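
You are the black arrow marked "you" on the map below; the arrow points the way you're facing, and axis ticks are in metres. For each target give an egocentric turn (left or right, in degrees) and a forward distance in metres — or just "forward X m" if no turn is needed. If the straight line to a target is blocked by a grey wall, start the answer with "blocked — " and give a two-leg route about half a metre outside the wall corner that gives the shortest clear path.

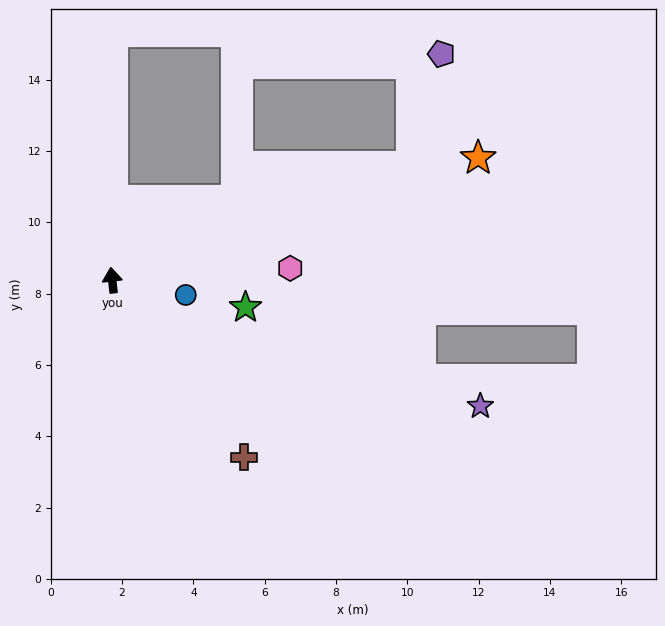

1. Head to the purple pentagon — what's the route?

blocked — turn right 75°, forward 9.0 m, then turn left 54°, forward 3.2 m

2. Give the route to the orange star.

turn right 78°, forward 10.8 m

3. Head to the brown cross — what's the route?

turn right 150°, forward 6.2 m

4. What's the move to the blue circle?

turn right 108°, forward 2.1 m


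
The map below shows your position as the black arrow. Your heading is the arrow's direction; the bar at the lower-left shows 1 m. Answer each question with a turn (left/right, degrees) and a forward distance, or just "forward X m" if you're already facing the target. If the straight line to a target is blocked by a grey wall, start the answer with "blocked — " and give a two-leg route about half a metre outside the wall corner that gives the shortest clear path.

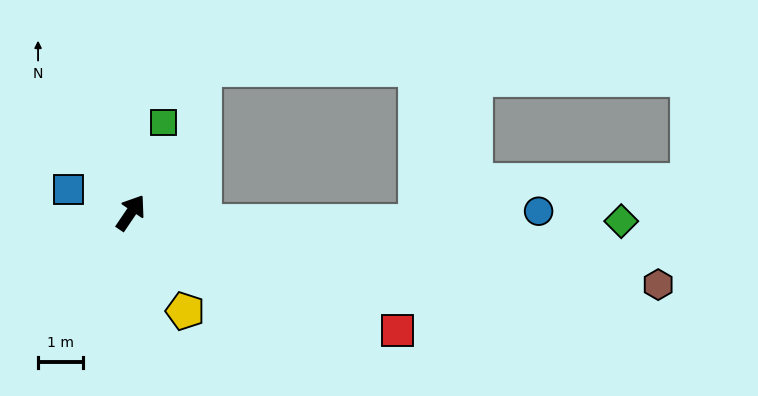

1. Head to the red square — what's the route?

turn right 80°, forward 6.5 m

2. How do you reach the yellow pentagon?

turn right 117°, forward 2.5 m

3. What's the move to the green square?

turn left 14°, forward 2.1 m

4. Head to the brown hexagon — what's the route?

turn right 64°, forward 11.9 m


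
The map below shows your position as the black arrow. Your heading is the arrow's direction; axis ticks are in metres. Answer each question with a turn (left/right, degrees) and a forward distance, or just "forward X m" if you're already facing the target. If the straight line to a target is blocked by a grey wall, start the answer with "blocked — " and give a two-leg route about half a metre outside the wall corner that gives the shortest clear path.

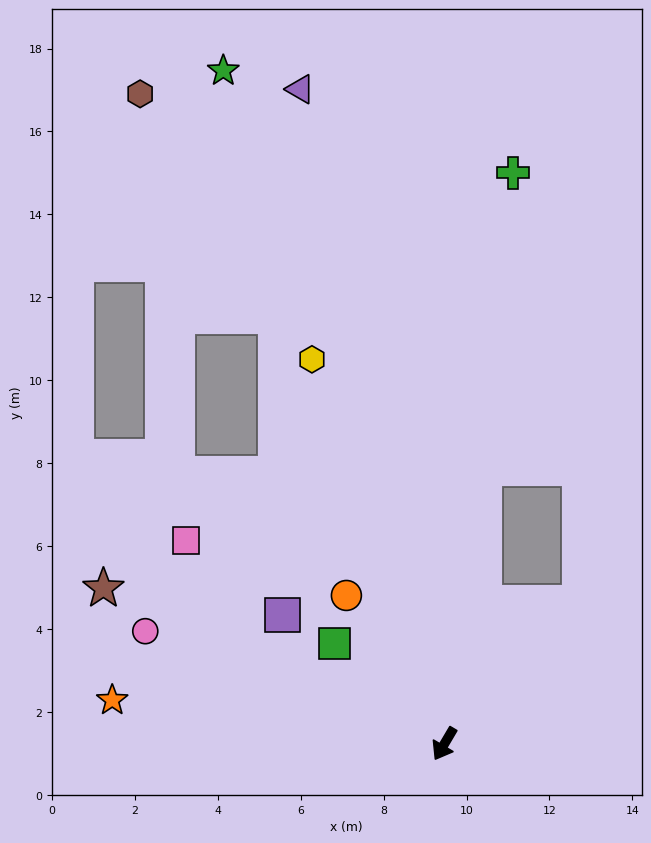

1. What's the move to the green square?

turn right 102°, forward 3.6 m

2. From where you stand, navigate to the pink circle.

turn right 80°, forward 7.7 m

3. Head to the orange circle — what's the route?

turn right 116°, forward 4.3 m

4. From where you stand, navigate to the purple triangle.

turn right 137°, forward 16.2 m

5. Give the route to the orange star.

turn right 67°, forward 8.1 m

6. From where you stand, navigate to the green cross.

turn right 156°, forward 13.9 m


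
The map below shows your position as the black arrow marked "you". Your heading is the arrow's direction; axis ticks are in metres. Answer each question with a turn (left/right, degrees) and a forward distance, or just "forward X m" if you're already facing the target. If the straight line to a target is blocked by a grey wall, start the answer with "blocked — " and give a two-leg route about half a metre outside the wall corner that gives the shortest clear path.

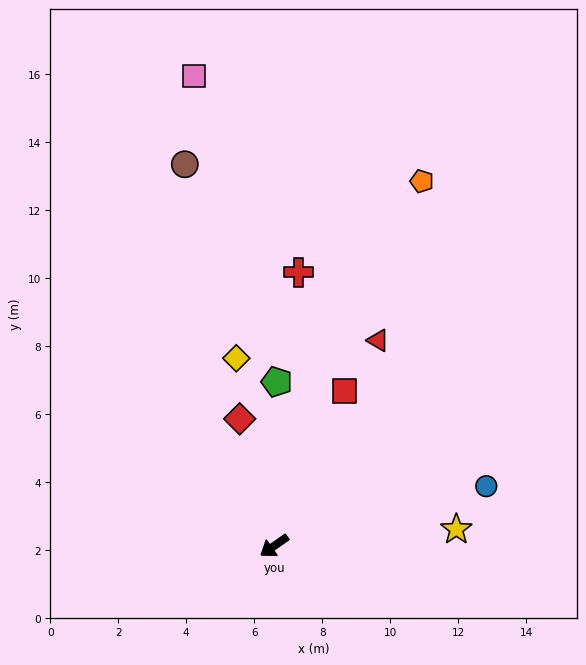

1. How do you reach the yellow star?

turn left 150°, forward 5.4 m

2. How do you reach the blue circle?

turn left 161°, forward 6.5 m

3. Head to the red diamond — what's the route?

turn right 110°, forward 3.9 m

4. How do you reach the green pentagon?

turn right 126°, forward 4.8 m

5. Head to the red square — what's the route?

turn right 149°, forward 5.0 m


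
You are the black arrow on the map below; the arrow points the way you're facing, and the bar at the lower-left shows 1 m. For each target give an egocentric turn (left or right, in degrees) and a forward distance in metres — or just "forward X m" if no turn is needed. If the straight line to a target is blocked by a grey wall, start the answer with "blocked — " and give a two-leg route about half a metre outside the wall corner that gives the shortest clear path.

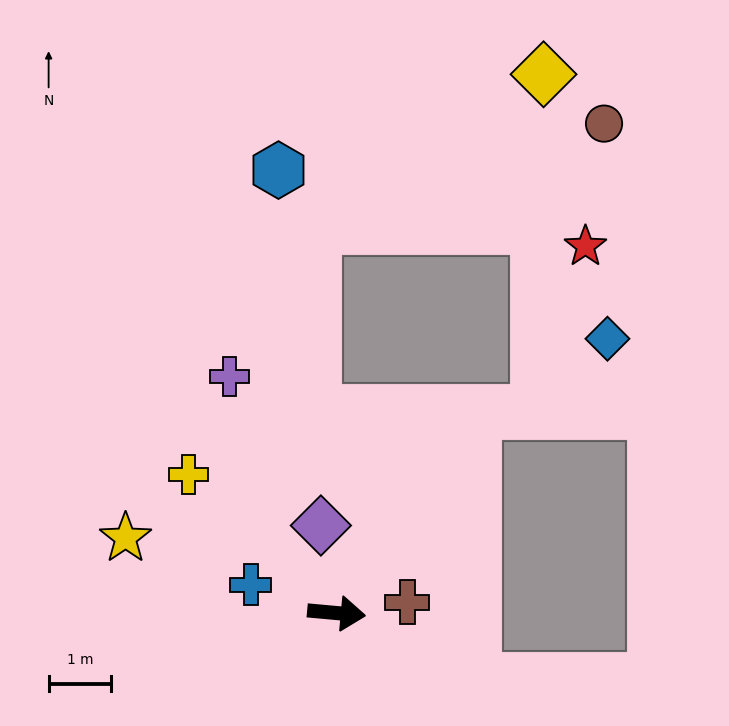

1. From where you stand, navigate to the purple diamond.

turn left 105°, forward 1.4 m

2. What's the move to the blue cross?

turn left 167°, forward 1.4 m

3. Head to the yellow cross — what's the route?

turn left 142°, forward 3.2 m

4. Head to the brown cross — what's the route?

turn left 14°, forward 1.1 m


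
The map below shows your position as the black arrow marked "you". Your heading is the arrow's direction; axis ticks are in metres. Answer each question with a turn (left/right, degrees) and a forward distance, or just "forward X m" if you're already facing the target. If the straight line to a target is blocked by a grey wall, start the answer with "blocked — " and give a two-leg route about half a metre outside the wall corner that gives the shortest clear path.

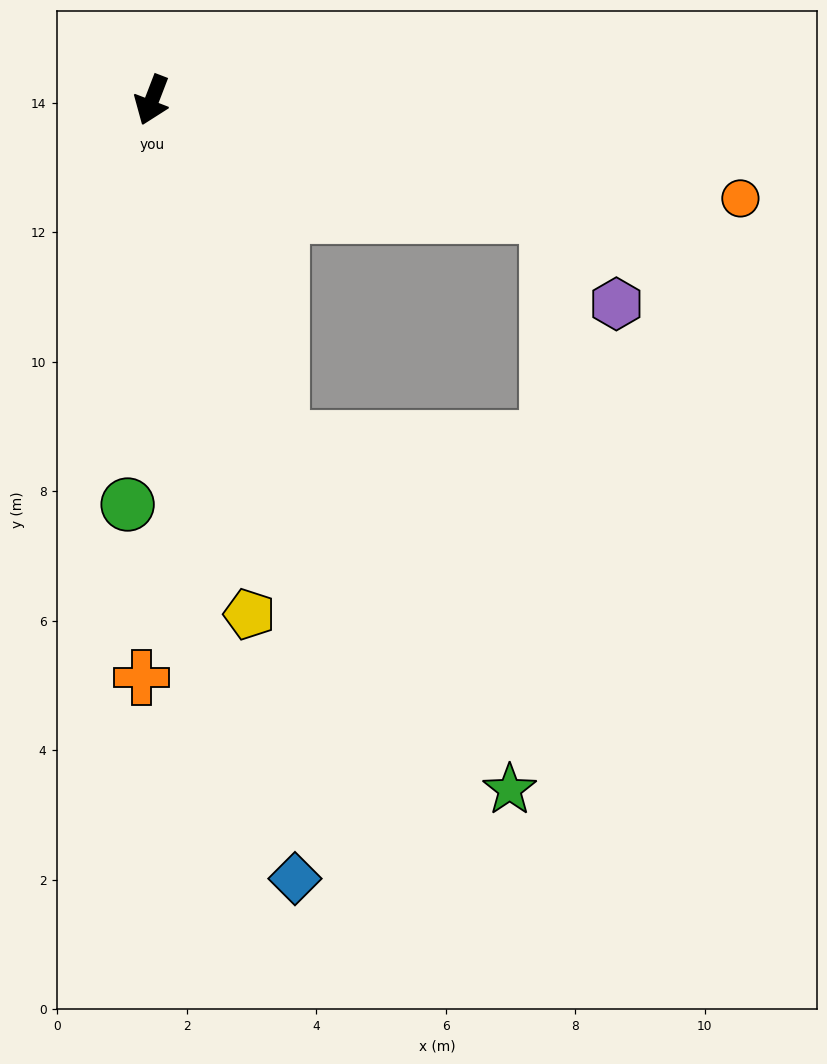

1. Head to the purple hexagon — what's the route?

blocked — turn left 95°, forward 6.4 m, then turn right 36°, forward 1.7 m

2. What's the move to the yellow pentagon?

turn left 32°, forward 8.1 m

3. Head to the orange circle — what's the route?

turn left 102°, forward 9.2 m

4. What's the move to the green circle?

turn left 18°, forward 6.3 m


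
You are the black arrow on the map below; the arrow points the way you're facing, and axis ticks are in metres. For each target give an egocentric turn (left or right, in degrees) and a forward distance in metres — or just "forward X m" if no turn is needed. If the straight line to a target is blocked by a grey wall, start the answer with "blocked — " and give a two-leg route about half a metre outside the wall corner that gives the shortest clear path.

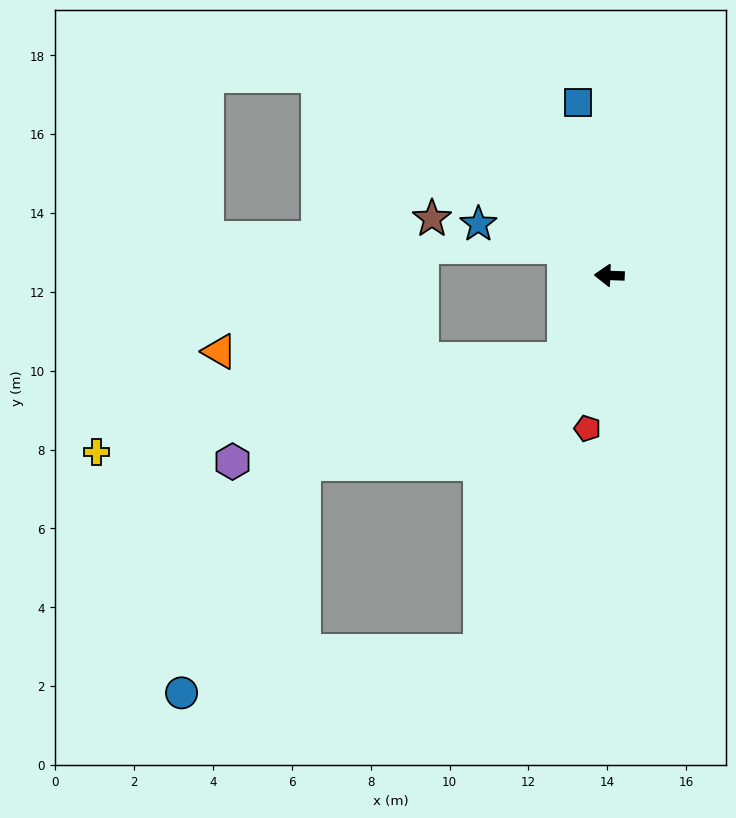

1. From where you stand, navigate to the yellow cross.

blocked — turn left 63°, forward 2.4 m, then turn right 50°, forward 12.1 m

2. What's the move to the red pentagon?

turn left 84°, forward 3.9 m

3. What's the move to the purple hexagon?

blocked — turn left 63°, forward 2.4 m, then turn right 44°, forward 8.8 m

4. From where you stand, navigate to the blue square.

turn right 78°, forward 4.4 m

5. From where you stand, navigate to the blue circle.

blocked — turn left 73°, forward 10.1 m, then turn right 63°, forward 7.6 m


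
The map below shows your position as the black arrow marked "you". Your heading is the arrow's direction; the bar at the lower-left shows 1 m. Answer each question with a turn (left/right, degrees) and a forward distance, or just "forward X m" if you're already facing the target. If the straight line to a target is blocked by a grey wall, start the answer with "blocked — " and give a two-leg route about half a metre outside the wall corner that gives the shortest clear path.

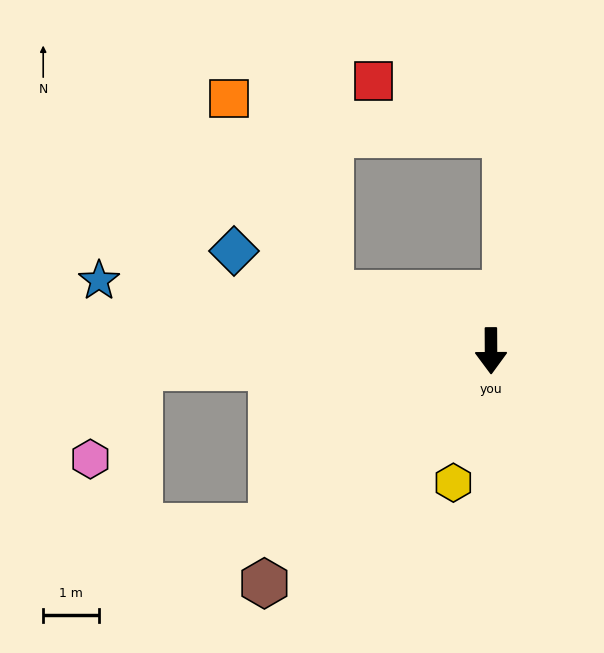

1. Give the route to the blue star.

turn right 100°, forward 7.2 m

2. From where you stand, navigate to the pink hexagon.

blocked — turn right 88°, forward 6.3 m, then turn left 60°, forward 1.9 m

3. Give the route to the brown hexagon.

turn right 45°, forward 5.8 m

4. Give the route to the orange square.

blocked — turn right 110°, forward 3.1 m, then turn right 43°, forward 4.0 m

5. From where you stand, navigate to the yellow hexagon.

turn right 16°, forward 2.5 m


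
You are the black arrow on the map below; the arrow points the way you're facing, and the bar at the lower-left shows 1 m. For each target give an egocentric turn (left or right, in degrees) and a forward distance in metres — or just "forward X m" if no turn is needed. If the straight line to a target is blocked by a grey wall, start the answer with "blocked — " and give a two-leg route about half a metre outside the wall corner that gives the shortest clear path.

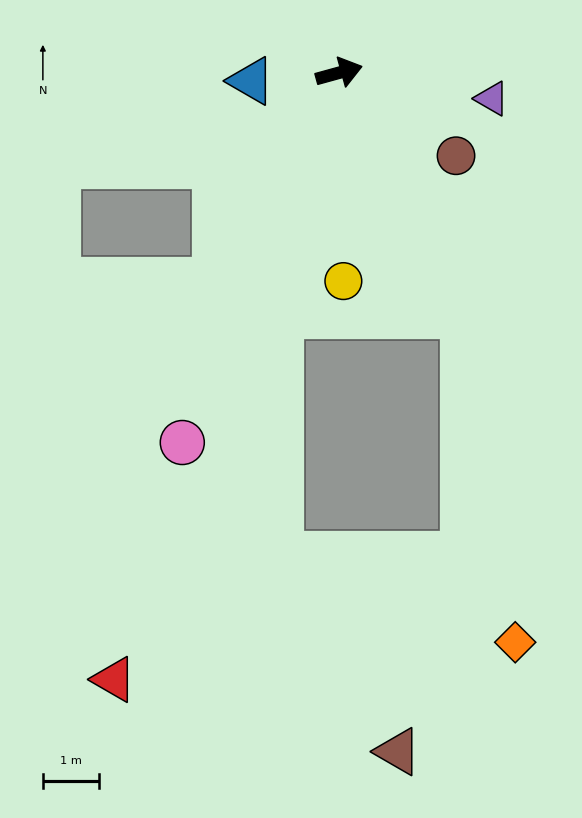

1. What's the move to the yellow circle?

turn right 104°, forward 3.7 m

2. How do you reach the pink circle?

turn right 128°, forward 7.1 m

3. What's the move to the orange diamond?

blocked — turn right 78°, forward 4.8 m, then turn right 19°, forward 5.9 m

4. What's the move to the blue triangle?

turn left 170°, forward 1.6 m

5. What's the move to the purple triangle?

turn right 25°, forward 2.8 m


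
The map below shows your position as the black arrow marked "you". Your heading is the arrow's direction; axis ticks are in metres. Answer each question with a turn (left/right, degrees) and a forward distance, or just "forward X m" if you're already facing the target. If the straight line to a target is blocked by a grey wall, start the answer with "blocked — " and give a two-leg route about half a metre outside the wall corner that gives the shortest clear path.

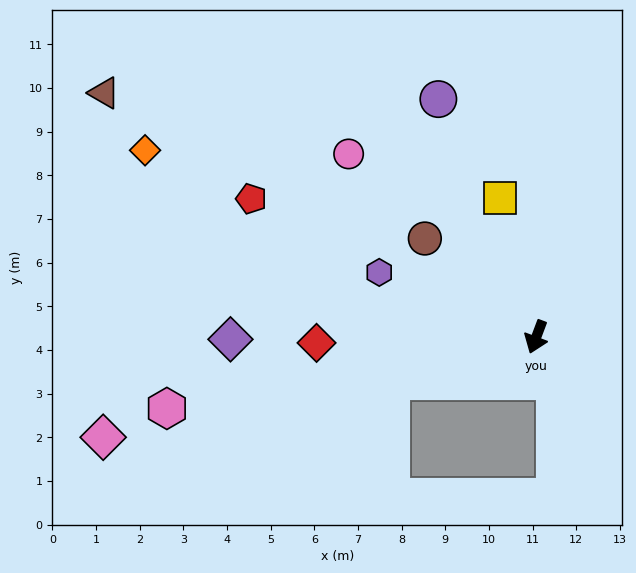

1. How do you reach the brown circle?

turn right 111°, forward 3.4 m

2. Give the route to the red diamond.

turn right 68°, forward 5.0 m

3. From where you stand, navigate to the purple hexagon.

turn right 92°, forward 3.9 m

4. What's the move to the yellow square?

turn right 145°, forward 3.3 m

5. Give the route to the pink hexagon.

turn right 58°, forward 8.6 m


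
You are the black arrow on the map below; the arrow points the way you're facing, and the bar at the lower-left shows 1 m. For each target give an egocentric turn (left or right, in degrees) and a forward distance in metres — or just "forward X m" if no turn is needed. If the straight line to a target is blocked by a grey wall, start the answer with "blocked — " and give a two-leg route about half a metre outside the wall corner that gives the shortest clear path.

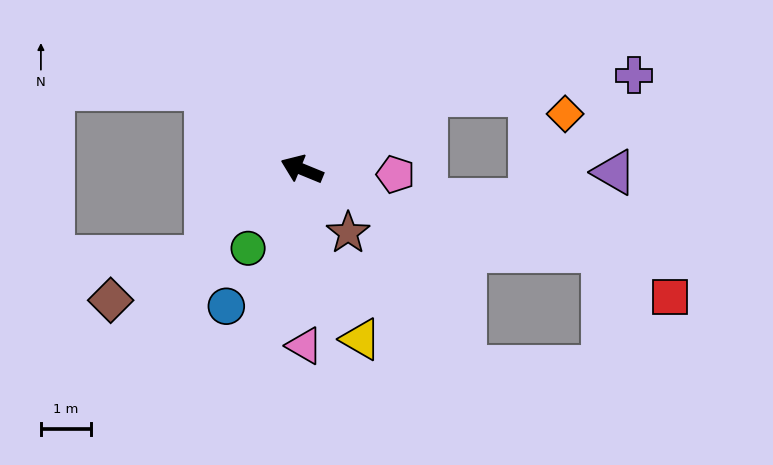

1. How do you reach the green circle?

turn left 78°, forward 1.9 m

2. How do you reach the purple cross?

blocked — turn right 127°, forward 2.9 m, then turn right 25°, forward 4.1 m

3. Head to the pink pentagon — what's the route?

turn right 161°, forward 1.9 m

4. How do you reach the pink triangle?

turn left 113°, forward 3.5 m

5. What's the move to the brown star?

turn left 148°, forward 1.6 m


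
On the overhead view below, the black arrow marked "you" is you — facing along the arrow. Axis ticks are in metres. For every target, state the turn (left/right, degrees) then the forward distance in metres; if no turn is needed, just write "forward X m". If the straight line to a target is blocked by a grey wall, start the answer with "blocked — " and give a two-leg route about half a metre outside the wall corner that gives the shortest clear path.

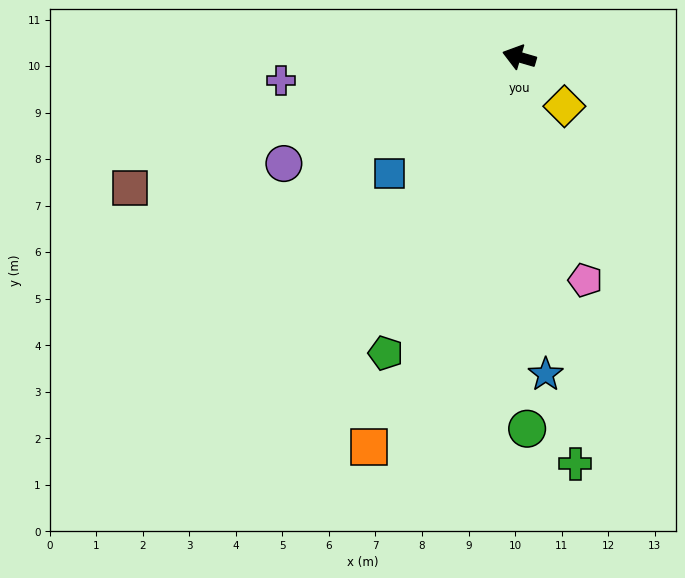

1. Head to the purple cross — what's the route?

turn left 22°, forward 5.1 m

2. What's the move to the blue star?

turn left 111°, forward 6.8 m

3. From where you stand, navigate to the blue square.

turn left 58°, forward 3.7 m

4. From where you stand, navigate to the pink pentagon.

turn left 123°, forward 5.0 m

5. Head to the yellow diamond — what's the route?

turn left 149°, forward 1.4 m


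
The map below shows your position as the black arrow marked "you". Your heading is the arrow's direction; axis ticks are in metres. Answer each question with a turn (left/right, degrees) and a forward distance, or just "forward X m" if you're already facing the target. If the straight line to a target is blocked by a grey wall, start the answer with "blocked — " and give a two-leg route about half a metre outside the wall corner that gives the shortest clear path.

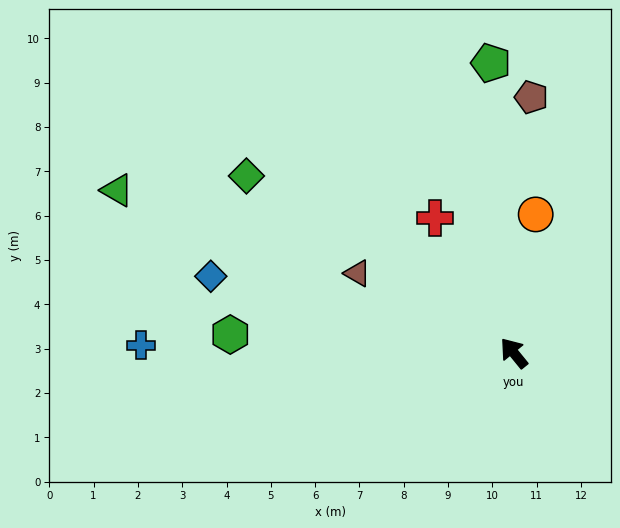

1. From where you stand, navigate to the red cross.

turn right 9°, forward 3.5 m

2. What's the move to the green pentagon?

turn right 35°, forward 6.6 m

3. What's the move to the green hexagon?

turn left 47°, forward 6.4 m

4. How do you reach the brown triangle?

turn left 24°, forward 4.0 m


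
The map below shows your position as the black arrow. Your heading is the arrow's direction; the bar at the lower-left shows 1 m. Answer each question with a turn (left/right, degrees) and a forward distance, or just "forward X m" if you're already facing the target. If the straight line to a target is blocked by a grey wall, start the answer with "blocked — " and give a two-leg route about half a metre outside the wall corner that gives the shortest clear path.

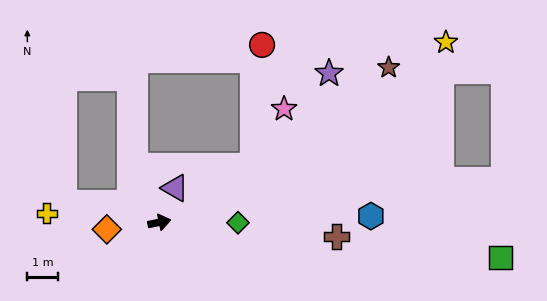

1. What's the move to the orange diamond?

turn left 176°, forward 1.7 m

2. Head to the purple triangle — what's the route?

turn left 54°, forward 1.2 m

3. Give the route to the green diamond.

turn right 12°, forward 2.6 m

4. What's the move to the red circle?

blocked — turn left 20°, forward 3.6 m, then turn left 54°, forward 3.9 m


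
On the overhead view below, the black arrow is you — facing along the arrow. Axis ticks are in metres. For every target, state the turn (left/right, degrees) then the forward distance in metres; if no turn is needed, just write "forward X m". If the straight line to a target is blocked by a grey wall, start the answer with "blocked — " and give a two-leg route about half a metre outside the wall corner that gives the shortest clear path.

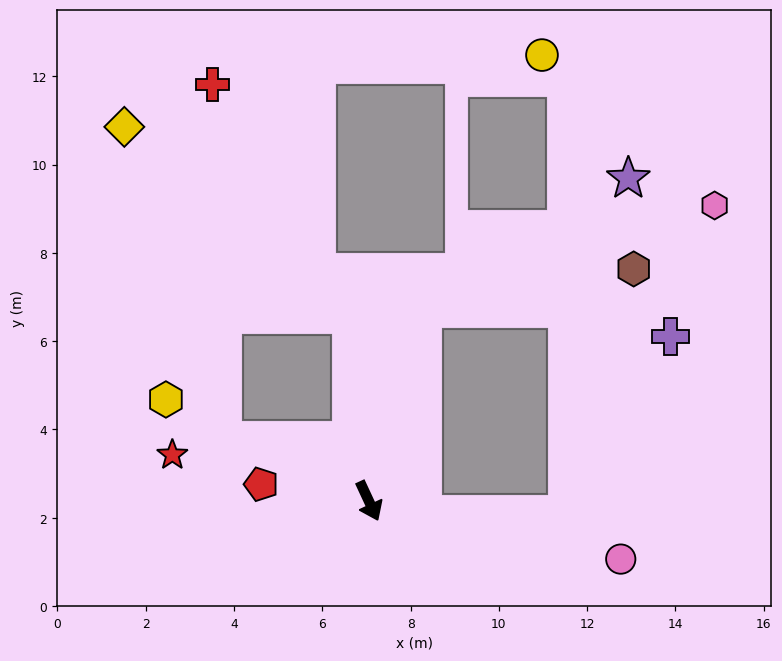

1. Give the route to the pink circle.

turn left 52°, forward 5.9 m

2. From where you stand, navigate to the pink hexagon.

blocked — turn left 139°, forward 4.5 m, then turn right 54°, forward 7.0 m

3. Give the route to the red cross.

blocked — turn right 138°, forward 3.6 m, then turn right 65°, forward 8.1 m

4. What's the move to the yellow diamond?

blocked — turn left 161°, forward 4.2 m, then turn left 44°, forward 6.7 m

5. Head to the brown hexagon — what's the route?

blocked — turn left 139°, forward 4.5 m, then turn right 63°, forward 4.9 m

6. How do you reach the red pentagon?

turn right 124°, forward 2.5 m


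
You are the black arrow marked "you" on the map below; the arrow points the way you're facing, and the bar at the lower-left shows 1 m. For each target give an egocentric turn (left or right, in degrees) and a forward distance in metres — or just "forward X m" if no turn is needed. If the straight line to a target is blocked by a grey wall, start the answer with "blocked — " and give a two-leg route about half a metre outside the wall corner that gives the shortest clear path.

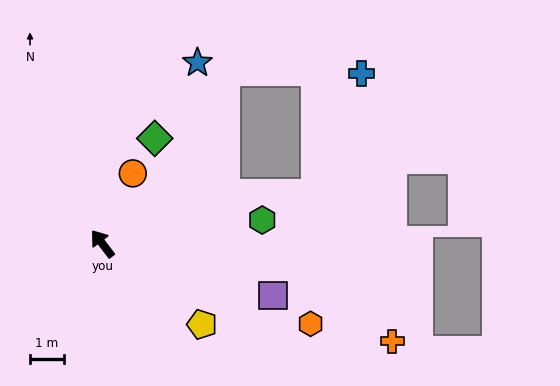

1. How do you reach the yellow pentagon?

turn right 166°, forward 3.8 m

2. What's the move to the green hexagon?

turn right 119°, forward 4.7 m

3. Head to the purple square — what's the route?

turn right 144°, forward 5.2 m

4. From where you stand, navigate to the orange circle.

turn right 61°, forward 2.2 m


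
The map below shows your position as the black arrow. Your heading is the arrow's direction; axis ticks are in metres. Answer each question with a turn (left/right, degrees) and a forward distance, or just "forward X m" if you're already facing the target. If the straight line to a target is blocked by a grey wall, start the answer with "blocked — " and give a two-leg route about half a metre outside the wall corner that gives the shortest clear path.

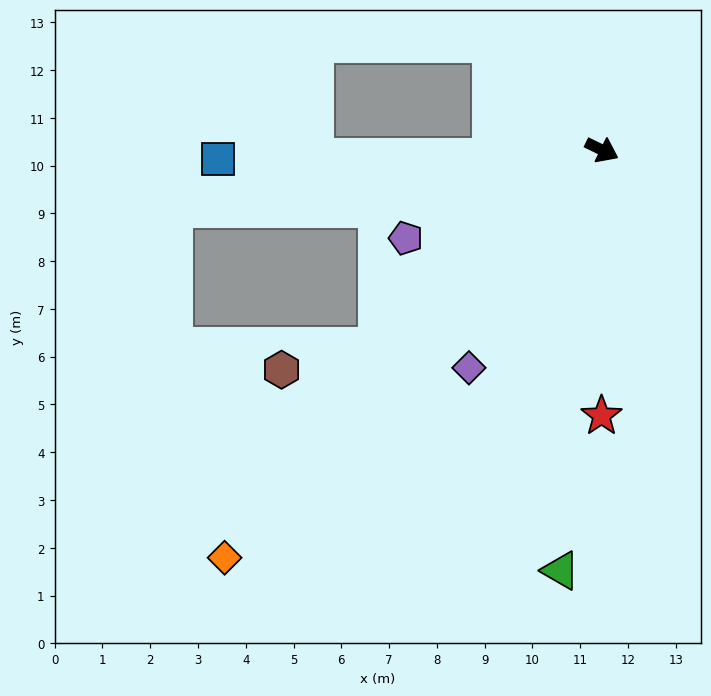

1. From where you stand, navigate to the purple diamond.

turn right 95°, forward 5.3 m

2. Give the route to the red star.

turn right 64°, forward 5.6 m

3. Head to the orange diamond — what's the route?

turn right 107°, forward 11.6 m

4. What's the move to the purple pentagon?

turn right 130°, forward 4.5 m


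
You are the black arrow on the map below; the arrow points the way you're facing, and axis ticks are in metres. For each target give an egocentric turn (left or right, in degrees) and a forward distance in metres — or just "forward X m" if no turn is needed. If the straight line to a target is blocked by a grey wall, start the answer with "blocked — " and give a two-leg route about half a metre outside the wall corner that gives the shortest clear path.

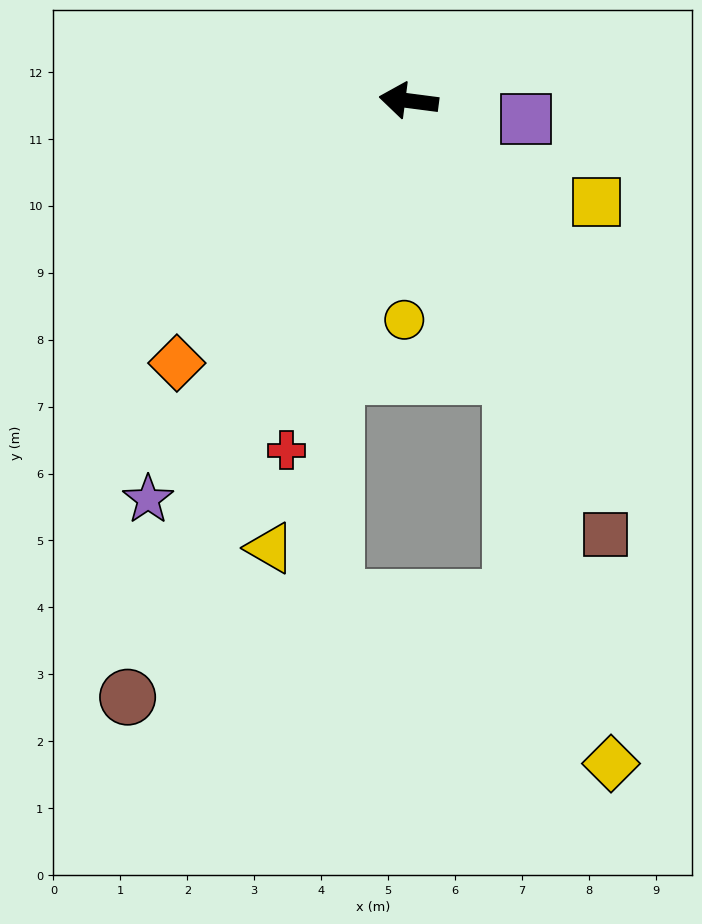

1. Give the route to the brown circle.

turn left 72°, forward 9.9 m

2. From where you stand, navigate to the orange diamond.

turn left 56°, forward 5.2 m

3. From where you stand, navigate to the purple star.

turn left 64°, forward 7.1 m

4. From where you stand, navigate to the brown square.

turn left 122°, forward 7.1 m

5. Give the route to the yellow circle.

turn left 96°, forward 3.3 m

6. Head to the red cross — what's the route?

turn left 78°, forward 5.5 m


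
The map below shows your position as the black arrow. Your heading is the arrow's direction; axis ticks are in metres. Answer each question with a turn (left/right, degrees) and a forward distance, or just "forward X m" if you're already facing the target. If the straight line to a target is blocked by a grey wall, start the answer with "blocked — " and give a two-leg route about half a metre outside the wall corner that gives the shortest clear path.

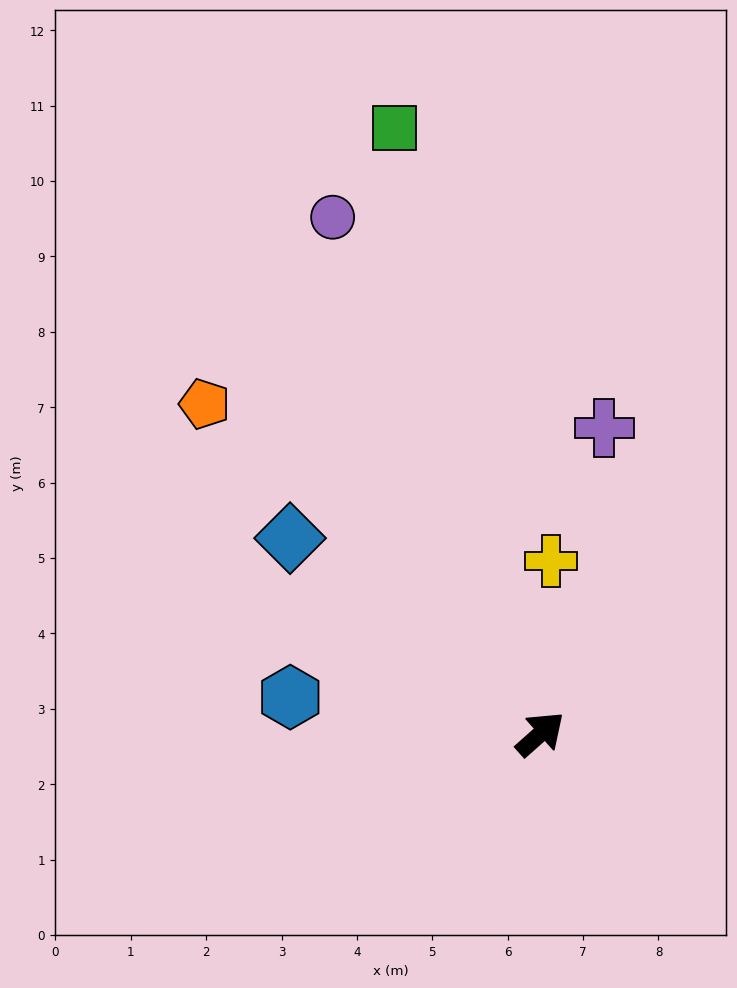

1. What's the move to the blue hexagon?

turn left 130°, forward 3.4 m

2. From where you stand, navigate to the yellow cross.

turn left 45°, forward 2.3 m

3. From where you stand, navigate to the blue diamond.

turn left 100°, forward 4.2 m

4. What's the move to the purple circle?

turn left 70°, forward 7.4 m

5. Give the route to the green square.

turn left 62°, forward 8.3 m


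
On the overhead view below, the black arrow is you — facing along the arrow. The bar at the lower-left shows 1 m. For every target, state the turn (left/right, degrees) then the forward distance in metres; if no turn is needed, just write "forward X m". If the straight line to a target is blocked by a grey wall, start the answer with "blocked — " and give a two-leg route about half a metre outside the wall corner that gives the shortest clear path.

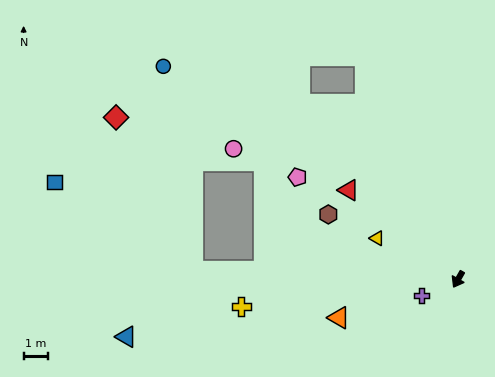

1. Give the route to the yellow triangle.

turn right 87°, forward 3.7 m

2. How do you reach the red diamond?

blocked — turn right 62°, forward 10.8 m, then turn right 62°, forward 7.0 m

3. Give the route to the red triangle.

turn right 100°, forward 5.8 m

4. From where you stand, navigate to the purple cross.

turn right 37°, forward 1.6 m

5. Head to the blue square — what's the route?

blocked — turn right 62°, forward 10.8 m, then turn right 31°, forward 6.7 m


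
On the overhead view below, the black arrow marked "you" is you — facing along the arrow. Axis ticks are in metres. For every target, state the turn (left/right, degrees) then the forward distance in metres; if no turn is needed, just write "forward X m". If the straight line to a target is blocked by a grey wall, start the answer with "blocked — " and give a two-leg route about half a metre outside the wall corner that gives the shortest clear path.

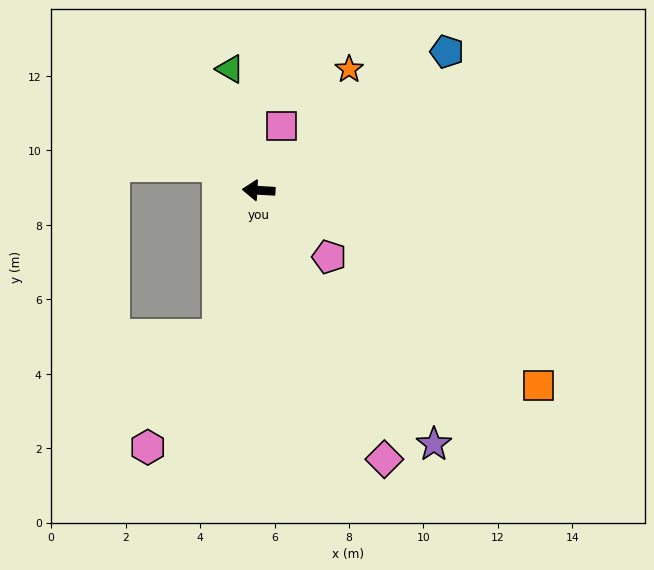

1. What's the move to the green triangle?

turn right 73°, forward 3.3 m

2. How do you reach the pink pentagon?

turn left 140°, forward 2.6 m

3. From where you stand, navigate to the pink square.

turn right 106°, forward 1.8 m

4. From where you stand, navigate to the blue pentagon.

turn right 140°, forward 6.3 m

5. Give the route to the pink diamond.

turn left 118°, forward 8.0 m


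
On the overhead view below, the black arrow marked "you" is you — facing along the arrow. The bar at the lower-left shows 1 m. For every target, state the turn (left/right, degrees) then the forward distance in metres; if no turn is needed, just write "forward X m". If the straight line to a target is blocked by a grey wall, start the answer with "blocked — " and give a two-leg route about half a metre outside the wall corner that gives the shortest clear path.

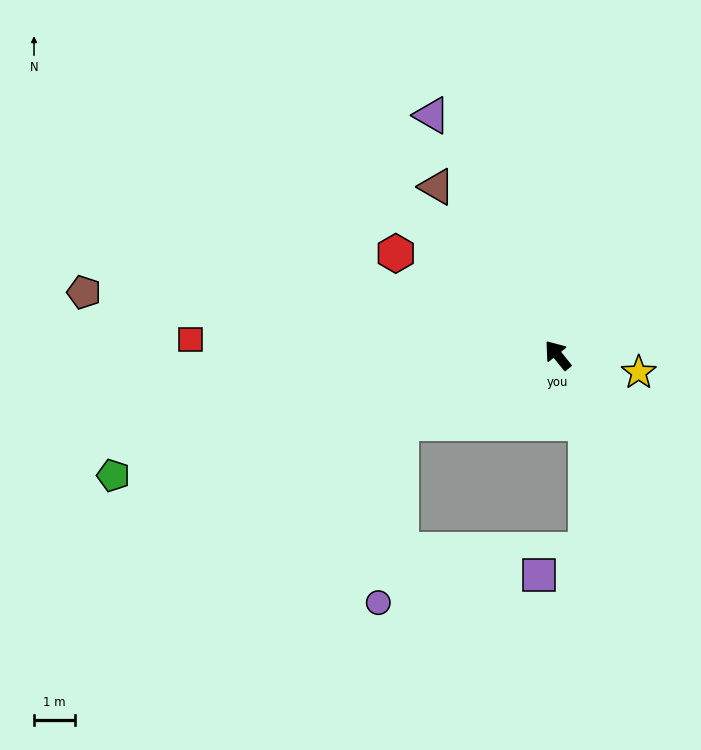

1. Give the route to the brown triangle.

turn right 3°, forward 5.0 m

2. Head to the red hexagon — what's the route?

turn left 19°, forward 4.6 m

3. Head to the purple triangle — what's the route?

turn right 11°, forward 6.6 m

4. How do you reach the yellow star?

turn right 141°, forward 2.0 m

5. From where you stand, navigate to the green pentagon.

turn left 66°, forward 11.2 m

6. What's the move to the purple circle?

blocked — turn left 75°, forward 4.1 m, then turn left 59°, forward 4.4 m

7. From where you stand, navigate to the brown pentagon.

turn left 44°, forward 11.6 m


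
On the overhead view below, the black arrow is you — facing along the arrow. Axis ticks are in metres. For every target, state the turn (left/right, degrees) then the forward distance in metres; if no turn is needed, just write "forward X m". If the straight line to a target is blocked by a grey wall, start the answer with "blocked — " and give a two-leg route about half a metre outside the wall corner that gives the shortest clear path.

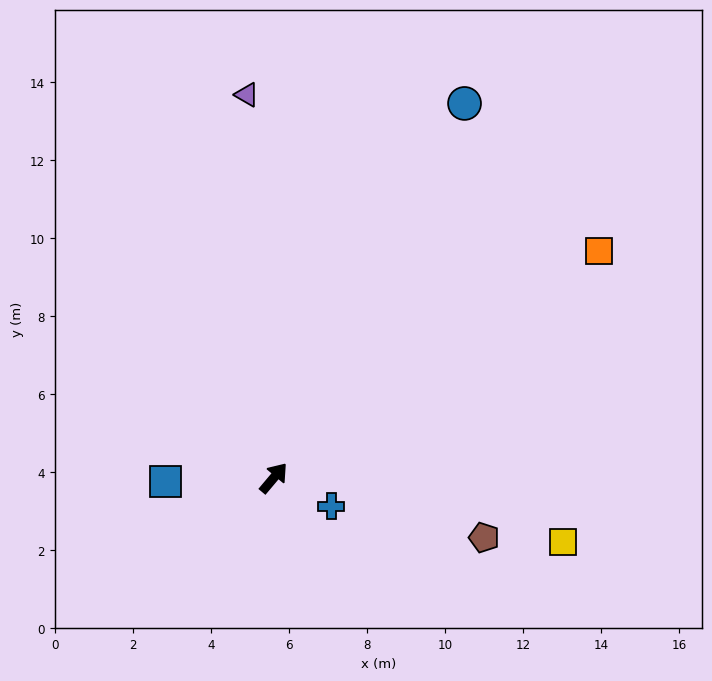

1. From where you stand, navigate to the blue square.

turn left 132°, forward 2.8 m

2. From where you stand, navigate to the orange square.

turn right 15°, forward 10.2 m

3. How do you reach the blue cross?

turn right 76°, forward 1.6 m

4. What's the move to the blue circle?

turn left 13°, forward 10.8 m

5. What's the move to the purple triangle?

turn left 44°, forward 9.9 m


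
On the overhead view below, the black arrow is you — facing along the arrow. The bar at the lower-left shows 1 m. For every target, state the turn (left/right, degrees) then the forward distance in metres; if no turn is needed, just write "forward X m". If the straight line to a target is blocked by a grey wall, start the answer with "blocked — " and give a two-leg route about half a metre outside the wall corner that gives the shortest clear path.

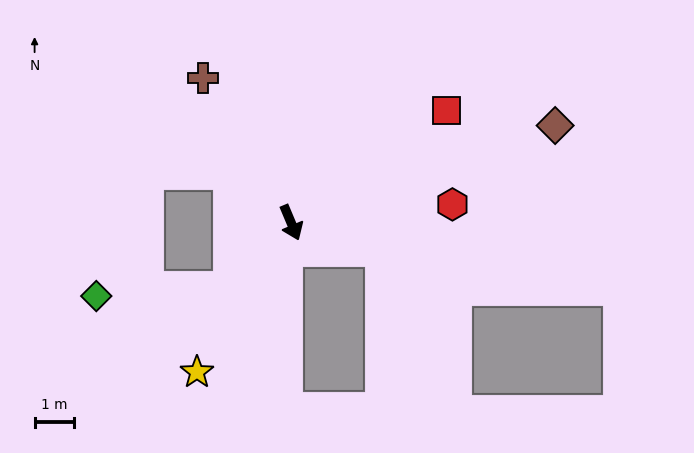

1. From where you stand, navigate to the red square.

turn left 103°, forward 4.9 m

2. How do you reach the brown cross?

turn right 172°, forward 4.3 m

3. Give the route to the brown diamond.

turn left 87°, forward 7.1 m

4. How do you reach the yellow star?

turn right 55°, forward 4.5 m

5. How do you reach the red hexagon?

turn left 74°, forward 4.1 m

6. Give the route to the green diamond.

blocked — turn right 66°, forward 2.3 m, then turn right 43°, forward 3.4 m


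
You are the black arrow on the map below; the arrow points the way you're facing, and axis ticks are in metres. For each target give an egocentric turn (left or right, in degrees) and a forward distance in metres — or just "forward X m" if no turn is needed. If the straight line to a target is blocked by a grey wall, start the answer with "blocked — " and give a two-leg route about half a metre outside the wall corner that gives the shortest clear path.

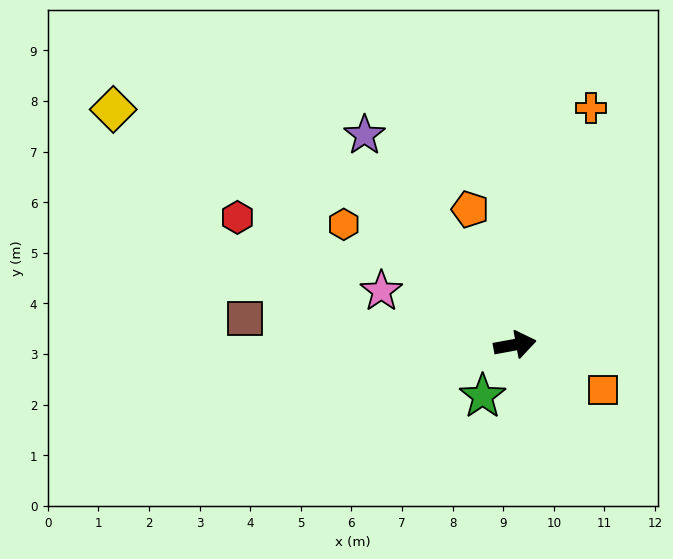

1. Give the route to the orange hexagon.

turn left 134°, forward 4.1 m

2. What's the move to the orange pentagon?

turn left 98°, forward 2.8 m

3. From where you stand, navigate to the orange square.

turn right 38°, forward 2.0 m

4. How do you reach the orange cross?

turn left 62°, forward 4.9 m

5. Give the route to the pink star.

turn left 148°, forward 2.8 m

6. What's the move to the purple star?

turn left 115°, forward 5.1 m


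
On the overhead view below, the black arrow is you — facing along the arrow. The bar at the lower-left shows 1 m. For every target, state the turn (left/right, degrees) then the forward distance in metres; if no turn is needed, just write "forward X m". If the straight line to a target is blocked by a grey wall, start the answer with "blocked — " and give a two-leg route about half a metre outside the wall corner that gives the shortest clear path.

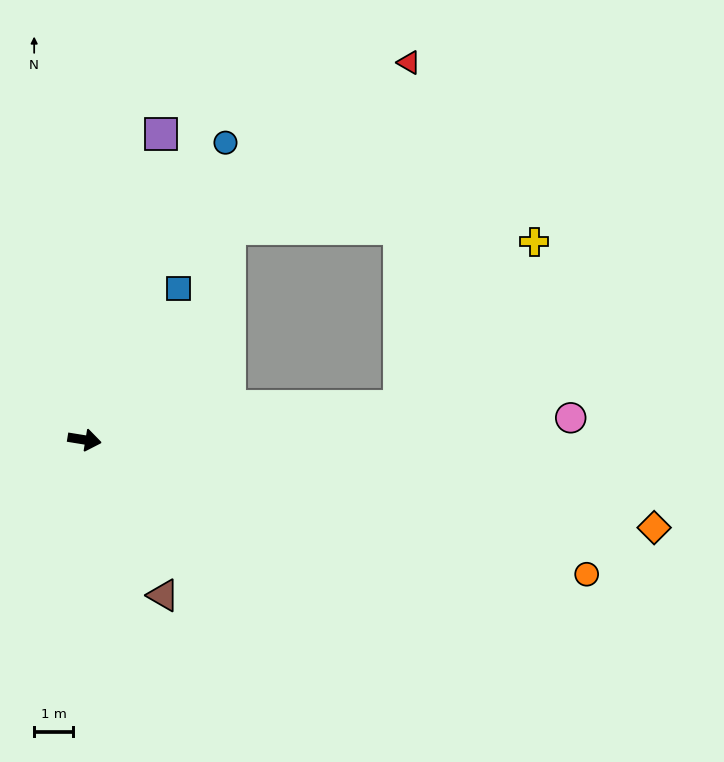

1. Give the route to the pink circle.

turn left 12°, forward 12.4 m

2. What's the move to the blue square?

turn left 67°, forward 4.5 m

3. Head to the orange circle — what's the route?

turn right 6°, forward 13.3 m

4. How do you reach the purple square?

turn left 85°, forward 8.0 m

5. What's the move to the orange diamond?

forward 14.7 m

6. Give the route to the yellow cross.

blocked — turn left 15°, forward 8.1 m, then turn left 45°, forward 5.4 m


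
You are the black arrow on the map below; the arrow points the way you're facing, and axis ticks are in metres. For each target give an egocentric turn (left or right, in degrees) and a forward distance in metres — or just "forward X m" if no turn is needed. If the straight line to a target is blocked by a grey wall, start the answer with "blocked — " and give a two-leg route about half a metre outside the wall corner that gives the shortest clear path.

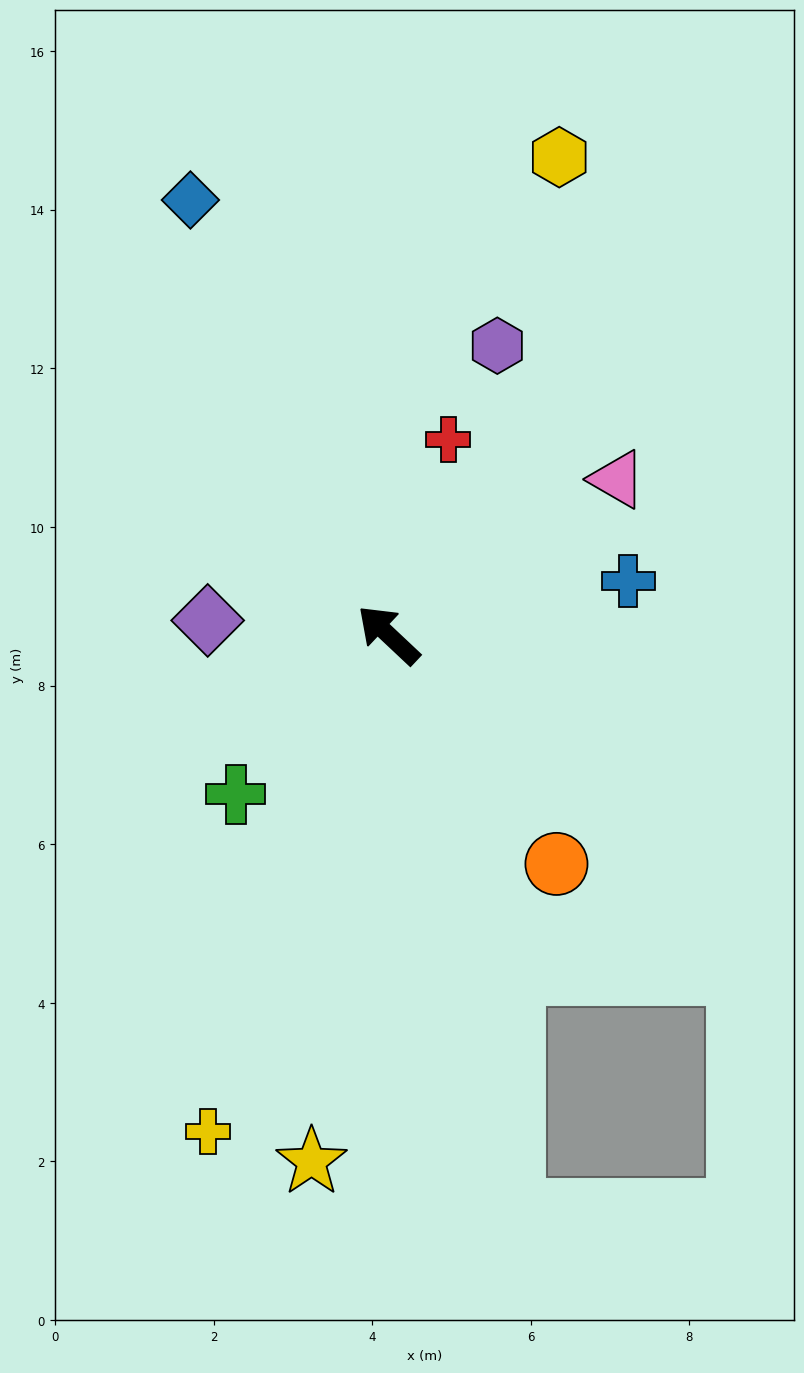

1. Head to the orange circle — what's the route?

turn left 169°, forward 3.6 m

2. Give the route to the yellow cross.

turn left 113°, forward 6.7 m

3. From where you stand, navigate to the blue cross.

turn right 124°, forward 3.1 m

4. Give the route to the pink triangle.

turn right 103°, forward 3.5 m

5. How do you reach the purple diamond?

turn left 39°, forward 2.3 m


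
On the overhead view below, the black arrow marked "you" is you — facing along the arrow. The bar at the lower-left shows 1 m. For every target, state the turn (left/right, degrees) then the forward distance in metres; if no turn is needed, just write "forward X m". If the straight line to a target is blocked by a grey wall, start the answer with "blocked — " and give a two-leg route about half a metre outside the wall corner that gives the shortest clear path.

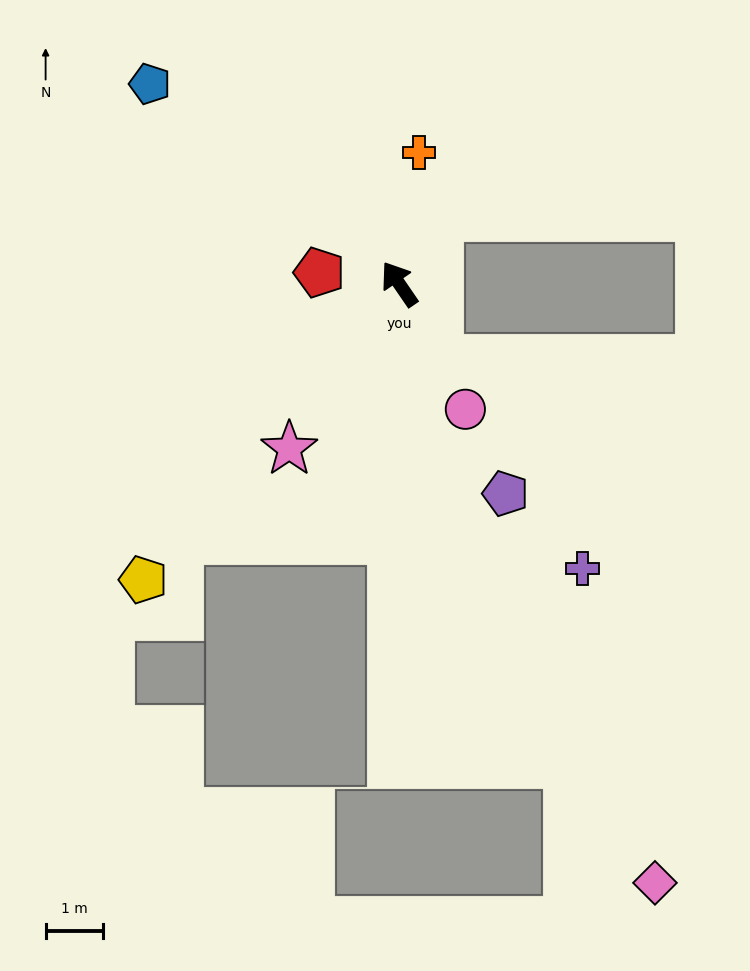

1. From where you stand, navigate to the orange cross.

turn right 43°, forward 2.3 m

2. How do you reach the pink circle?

turn left 173°, forward 2.5 m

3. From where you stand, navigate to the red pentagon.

turn left 48°, forward 1.4 m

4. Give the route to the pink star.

turn left 112°, forward 3.4 m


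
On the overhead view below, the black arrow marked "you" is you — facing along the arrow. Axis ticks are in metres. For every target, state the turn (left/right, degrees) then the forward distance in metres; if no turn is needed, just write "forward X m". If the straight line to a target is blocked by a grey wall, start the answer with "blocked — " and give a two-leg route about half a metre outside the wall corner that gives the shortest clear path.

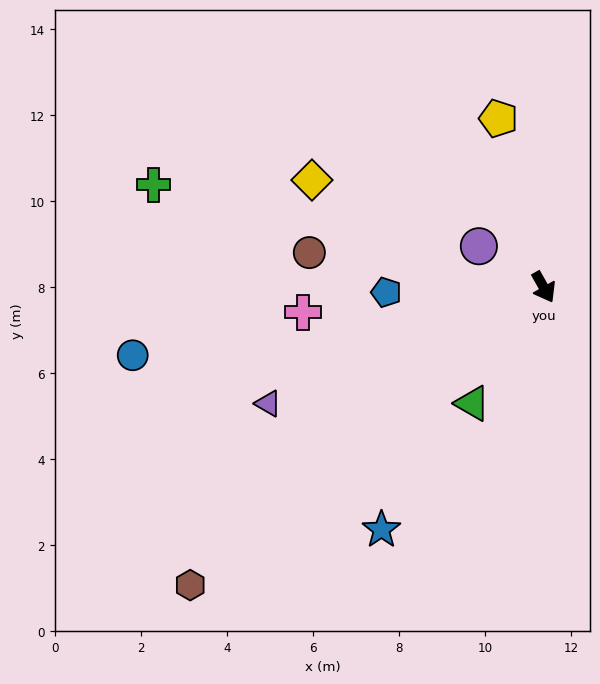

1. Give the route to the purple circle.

turn right 152°, forward 1.8 m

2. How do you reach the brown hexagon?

turn right 79°, forward 10.8 m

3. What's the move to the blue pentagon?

turn right 118°, forward 3.7 m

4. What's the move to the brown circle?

turn right 128°, forward 5.5 m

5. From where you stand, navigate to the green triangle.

turn right 61°, forward 3.2 m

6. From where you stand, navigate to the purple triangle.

turn right 97°, forward 7.0 m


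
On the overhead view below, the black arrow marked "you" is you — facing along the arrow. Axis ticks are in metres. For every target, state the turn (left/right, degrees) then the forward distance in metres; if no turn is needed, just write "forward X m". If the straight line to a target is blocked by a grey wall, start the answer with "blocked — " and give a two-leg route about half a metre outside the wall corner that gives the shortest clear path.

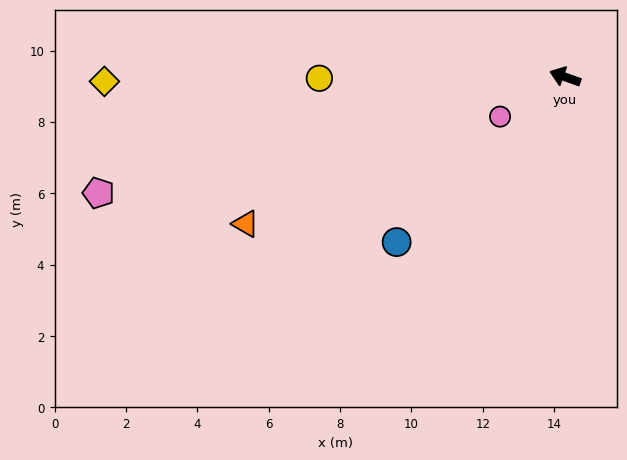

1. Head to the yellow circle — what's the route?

turn left 20°, forward 6.9 m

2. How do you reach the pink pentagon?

turn left 34°, forward 13.5 m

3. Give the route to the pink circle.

turn left 51°, forward 2.1 m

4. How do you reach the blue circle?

turn left 64°, forward 6.6 m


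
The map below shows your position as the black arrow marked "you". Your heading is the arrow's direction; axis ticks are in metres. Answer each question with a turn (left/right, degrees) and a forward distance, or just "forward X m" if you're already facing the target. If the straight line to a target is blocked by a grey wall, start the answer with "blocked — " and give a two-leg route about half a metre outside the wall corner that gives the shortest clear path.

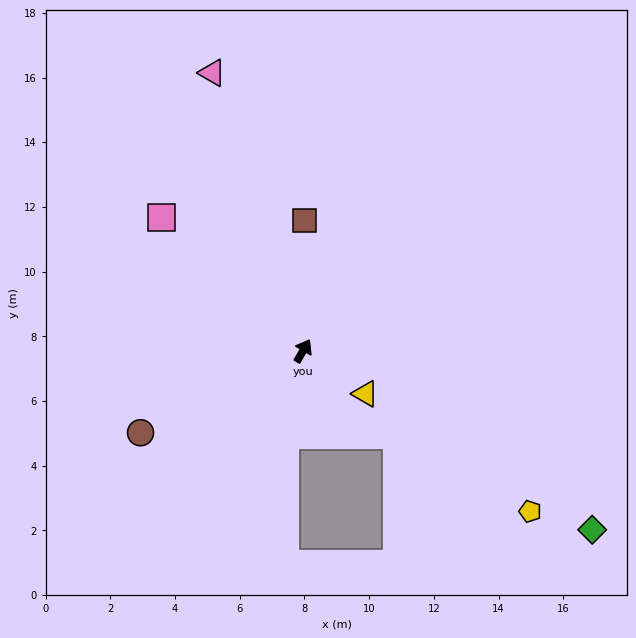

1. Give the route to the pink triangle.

turn left 48°, forward 9.0 m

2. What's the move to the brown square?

turn left 30°, forward 4.0 m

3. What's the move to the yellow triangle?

turn right 94°, forward 2.3 m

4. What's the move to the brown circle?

turn left 147°, forward 5.6 m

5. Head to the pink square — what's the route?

turn left 77°, forward 6.0 m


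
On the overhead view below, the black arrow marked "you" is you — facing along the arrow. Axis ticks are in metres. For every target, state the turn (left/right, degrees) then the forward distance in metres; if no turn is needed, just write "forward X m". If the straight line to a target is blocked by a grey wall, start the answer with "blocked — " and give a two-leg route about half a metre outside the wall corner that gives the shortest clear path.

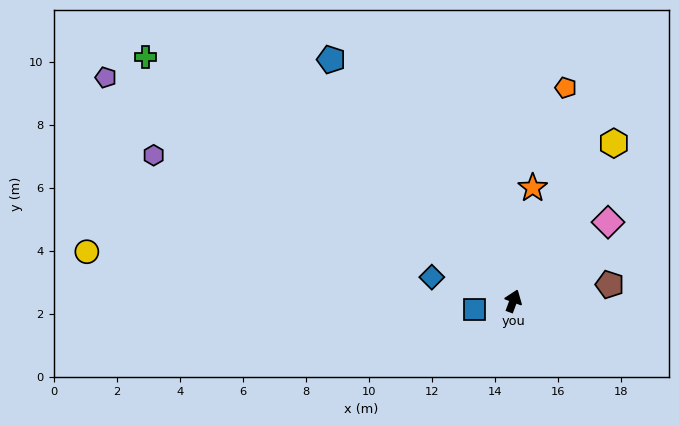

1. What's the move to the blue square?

turn left 123°, forward 1.3 m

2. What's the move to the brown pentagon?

turn right 60°, forward 3.1 m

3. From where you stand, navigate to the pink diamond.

turn right 30°, forward 3.9 m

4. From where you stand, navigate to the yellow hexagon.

turn right 12°, forward 5.9 m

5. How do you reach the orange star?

turn left 11°, forward 3.6 m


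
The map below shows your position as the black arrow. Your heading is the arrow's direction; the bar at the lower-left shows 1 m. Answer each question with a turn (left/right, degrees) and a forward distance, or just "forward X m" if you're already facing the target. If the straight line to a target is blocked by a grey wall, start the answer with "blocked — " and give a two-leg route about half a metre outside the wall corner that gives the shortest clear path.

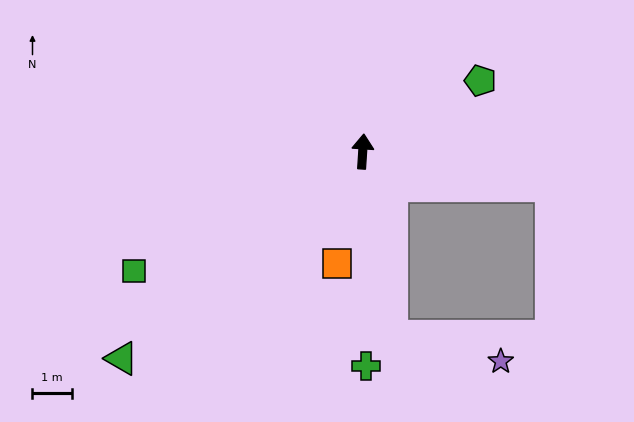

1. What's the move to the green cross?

turn right 175°, forward 5.5 m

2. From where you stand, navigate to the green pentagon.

turn right 55°, forward 3.5 m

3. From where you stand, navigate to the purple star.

blocked — turn right 168°, forward 4.8 m, then turn left 69°, forward 2.9 m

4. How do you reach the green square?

turn left 121°, forward 6.6 m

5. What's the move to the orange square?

turn left 171°, forward 2.9 m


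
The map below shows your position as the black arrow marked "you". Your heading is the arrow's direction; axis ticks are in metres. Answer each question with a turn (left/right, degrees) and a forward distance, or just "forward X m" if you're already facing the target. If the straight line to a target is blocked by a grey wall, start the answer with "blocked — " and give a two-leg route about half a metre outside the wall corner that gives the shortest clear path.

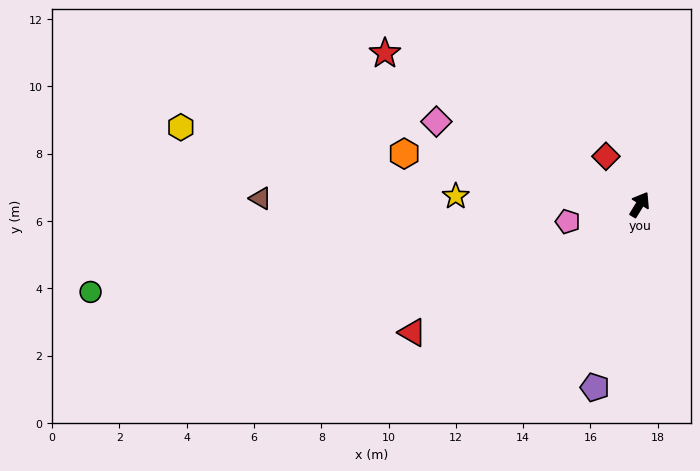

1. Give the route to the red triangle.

turn left 151°, forward 7.8 m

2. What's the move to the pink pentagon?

turn left 135°, forward 2.2 m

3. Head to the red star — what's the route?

turn left 91°, forward 8.8 m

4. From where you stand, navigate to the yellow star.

turn left 119°, forward 5.5 m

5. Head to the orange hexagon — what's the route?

turn left 109°, forward 7.2 m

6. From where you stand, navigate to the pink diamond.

turn left 99°, forward 6.5 m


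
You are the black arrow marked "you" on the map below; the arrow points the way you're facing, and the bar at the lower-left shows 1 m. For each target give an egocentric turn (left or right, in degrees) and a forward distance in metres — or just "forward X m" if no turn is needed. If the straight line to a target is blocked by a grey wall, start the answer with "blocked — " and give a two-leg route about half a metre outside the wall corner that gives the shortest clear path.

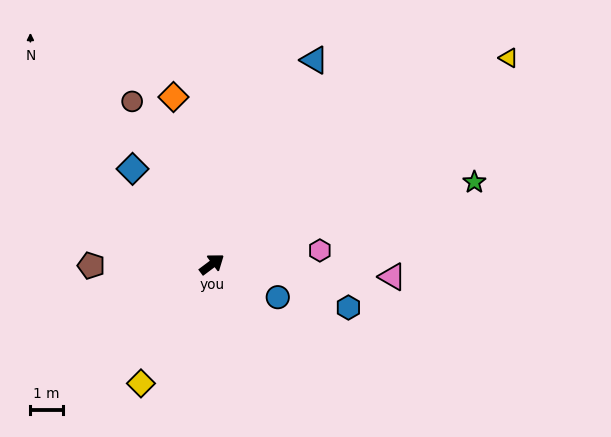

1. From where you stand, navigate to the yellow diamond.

turn right 158°, forward 4.3 m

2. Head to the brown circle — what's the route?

turn left 79°, forward 5.6 m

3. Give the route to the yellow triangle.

turn right 2°, forward 11.2 m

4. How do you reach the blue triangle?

turn left 27°, forward 7.1 m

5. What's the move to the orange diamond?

turn left 66°, forward 5.3 m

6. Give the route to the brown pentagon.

turn left 144°, forward 3.7 m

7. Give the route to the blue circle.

turn right 63°, forward 2.3 m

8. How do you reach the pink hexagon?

turn right 30°, forward 3.4 m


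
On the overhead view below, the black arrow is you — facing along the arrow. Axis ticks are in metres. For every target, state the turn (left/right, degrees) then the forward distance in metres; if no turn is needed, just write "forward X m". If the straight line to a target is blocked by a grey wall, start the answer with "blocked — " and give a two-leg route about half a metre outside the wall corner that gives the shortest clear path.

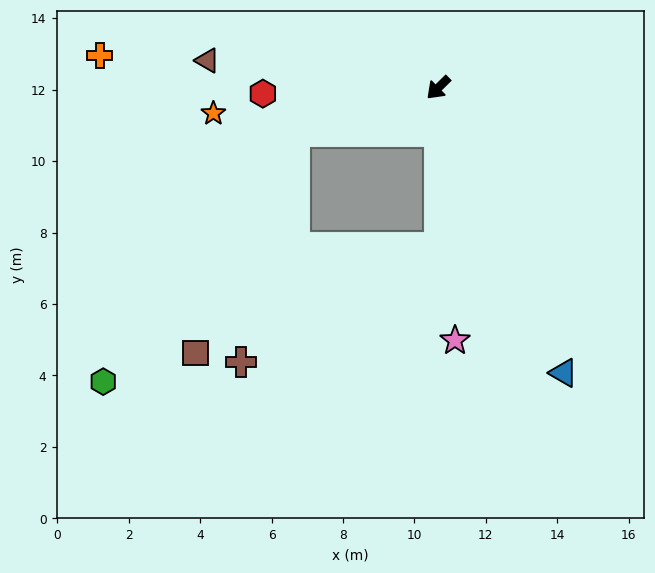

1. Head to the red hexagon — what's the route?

turn right 43°, forward 4.9 m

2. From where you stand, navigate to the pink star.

turn left 49°, forward 7.1 m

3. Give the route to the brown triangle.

turn right 51°, forward 6.5 m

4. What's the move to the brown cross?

blocked — turn right 28°, forward 4.2 m, then turn left 60°, forward 6.6 m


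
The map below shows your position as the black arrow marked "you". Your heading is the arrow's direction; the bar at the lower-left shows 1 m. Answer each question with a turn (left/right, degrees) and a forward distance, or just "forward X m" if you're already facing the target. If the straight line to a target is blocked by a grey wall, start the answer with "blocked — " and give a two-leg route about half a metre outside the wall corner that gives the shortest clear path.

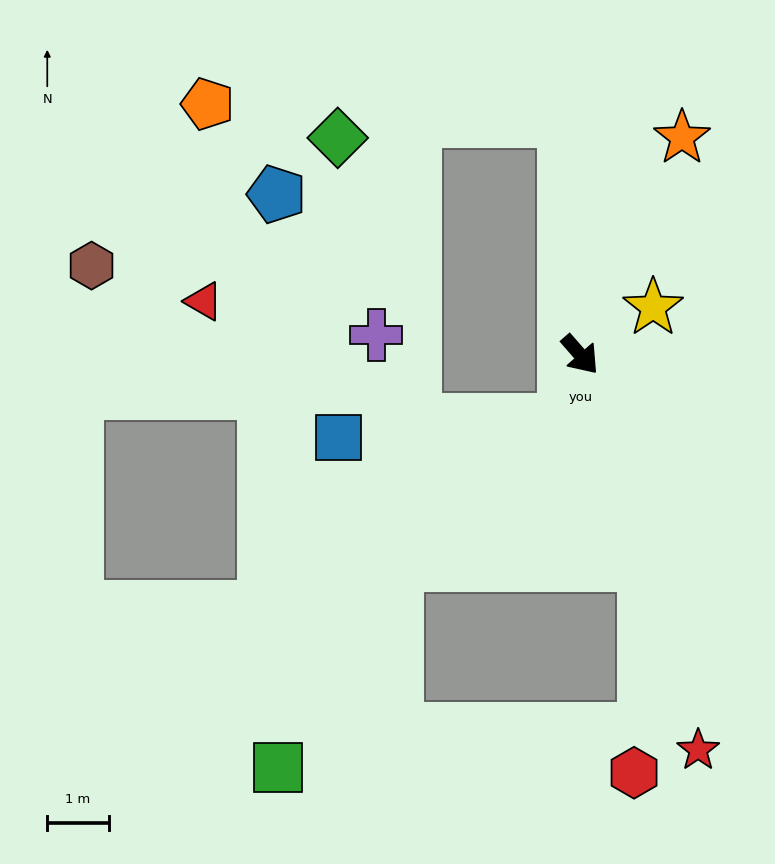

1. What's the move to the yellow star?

turn left 82°, forward 1.4 m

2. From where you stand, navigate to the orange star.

turn left 114°, forward 3.9 m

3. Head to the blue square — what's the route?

blocked — turn right 55°, forward 1.1 m, then turn right 72°, forward 3.7 m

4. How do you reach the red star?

turn right 24°, forward 6.7 m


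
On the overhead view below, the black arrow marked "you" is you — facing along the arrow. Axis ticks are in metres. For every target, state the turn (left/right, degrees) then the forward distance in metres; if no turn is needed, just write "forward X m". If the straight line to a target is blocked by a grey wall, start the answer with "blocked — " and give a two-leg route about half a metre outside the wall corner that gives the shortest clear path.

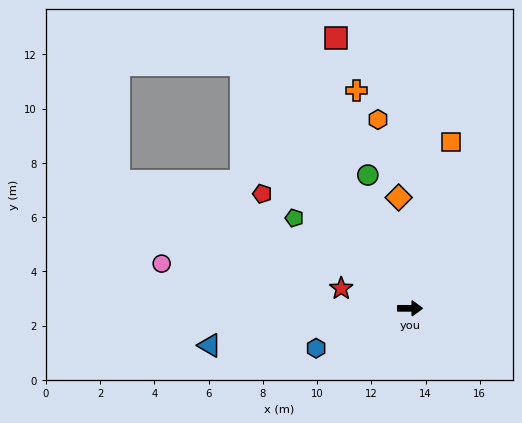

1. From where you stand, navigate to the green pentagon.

turn left 142°, forward 5.4 m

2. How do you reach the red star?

turn left 164°, forward 2.6 m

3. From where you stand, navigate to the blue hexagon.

turn right 157°, forward 3.8 m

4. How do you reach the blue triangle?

turn right 170°, forward 7.5 m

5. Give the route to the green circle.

turn left 108°, forward 5.2 m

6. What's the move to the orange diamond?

turn left 96°, forward 4.1 m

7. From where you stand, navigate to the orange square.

turn left 76°, forward 6.3 m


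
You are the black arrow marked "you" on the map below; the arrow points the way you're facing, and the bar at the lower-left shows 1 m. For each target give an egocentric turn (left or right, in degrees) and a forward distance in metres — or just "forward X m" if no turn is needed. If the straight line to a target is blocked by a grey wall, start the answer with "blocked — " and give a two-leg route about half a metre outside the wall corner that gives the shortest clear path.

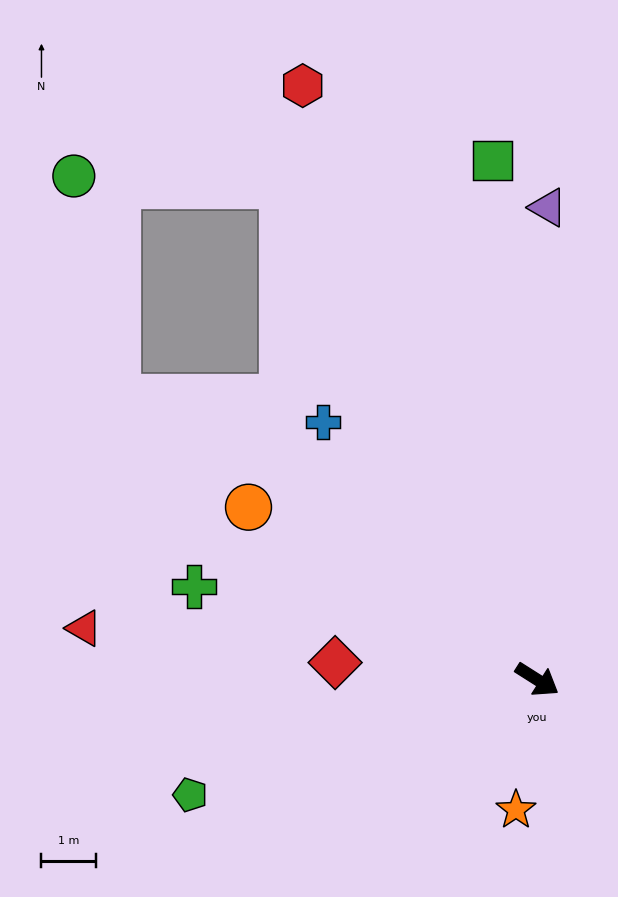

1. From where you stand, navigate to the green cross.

turn right 163°, forward 6.5 m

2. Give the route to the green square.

turn left 127°, forward 9.6 m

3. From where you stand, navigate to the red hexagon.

turn left 144°, forward 11.7 m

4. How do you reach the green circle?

blocked — turn left 150°, forward 10.2 m, then turn left 60°, forward 3.8 m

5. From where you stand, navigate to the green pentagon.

turn right 129°, forward 6.7 m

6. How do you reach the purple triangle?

turn left 121°, forward 8.7 m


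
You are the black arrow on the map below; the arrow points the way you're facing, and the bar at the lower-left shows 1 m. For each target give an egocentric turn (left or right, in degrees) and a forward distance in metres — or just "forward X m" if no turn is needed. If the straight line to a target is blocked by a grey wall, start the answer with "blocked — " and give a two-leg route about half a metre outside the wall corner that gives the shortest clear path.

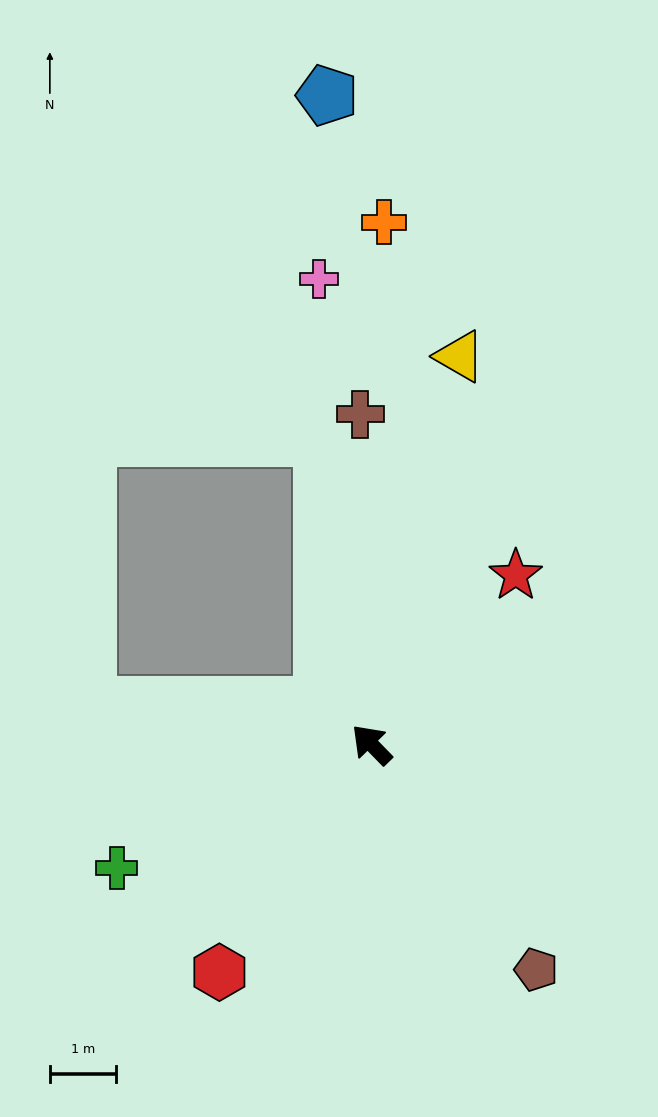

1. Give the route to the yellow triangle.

turn right 57°, forward 6.0 m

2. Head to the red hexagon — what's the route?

turn left 102°, forward 4.1 m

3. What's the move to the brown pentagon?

turn left 172°, forward 4.2 m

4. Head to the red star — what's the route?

turn right 85°, forward 3.4 m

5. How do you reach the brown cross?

turn right 42°, forward 5.0 m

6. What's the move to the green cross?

turn left 72°, forward 4.3 m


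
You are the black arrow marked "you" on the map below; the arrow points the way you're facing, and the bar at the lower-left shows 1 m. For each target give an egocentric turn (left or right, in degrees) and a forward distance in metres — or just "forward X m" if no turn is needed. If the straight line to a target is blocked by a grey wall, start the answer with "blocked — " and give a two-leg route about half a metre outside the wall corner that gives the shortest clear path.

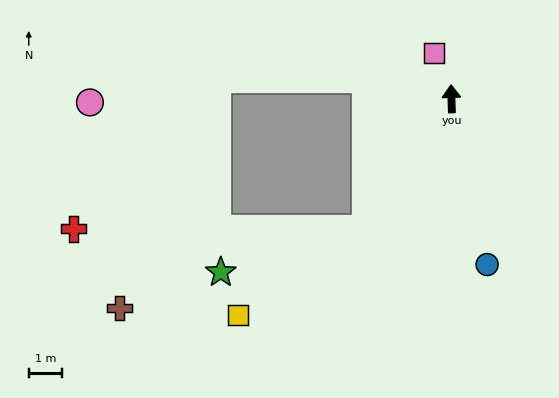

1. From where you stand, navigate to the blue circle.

turn right 170°, forward 5.1 m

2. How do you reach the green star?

blocked — turn left 145°, forward 4.7 m, then turn right 40°, forward 4.6 m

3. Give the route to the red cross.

blocked — turn left 145°, forward 4.7 m, then turn right 57°, forward 8.8 m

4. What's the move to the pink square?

turn left 19°, forward 1.5 m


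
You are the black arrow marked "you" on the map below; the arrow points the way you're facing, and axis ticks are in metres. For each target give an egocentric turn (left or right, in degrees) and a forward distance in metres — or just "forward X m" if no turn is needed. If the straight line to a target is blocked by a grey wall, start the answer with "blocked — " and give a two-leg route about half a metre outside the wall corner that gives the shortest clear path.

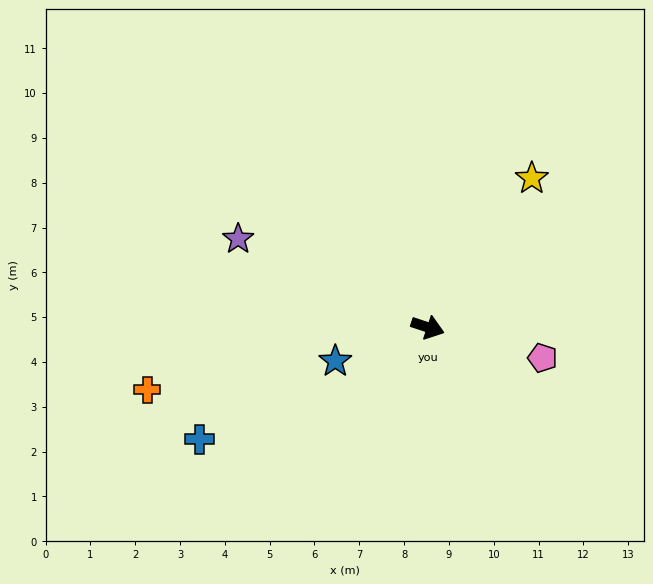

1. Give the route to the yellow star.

turn left 73°, forward 4.1 m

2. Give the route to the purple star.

turn left 173°, forward 4.7 m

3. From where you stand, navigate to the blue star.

turn right 142°, forward 2.2 m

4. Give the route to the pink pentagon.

turn left 3°, forward 2.7 m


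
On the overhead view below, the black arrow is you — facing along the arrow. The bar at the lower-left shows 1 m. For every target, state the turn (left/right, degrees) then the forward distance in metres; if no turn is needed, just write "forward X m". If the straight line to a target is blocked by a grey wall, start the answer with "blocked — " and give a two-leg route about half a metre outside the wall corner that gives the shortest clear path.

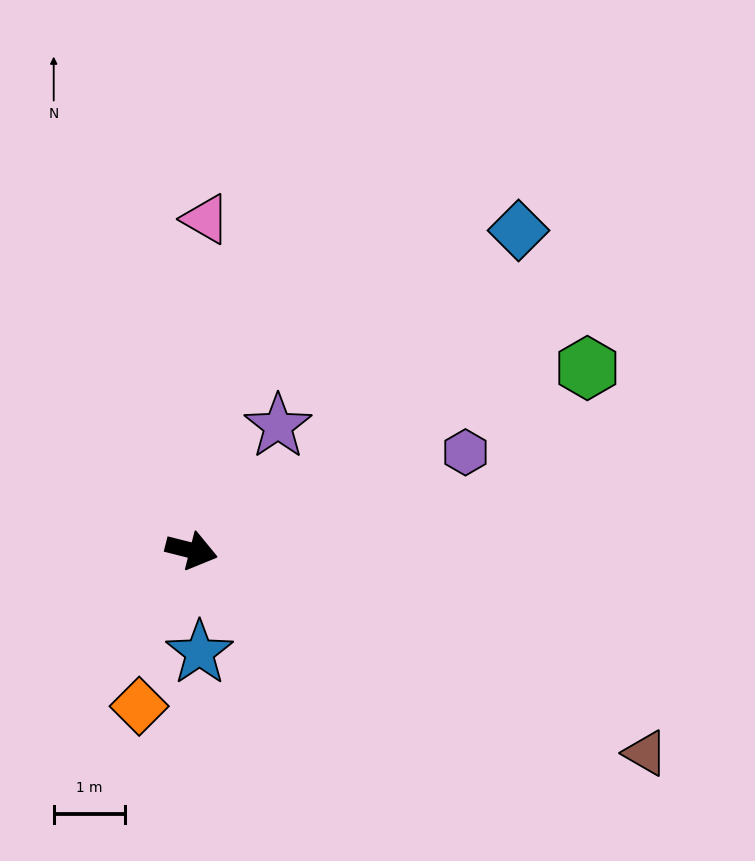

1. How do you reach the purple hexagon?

turn left 34°, forward 4.1 m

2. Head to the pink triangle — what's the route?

turn left 102°, forward 4.7 m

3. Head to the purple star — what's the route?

turn left 69°, forward 2.1 m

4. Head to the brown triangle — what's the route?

turn right 10°, forward 7.0 m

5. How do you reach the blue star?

turn right 71°, forward 1.4 m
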